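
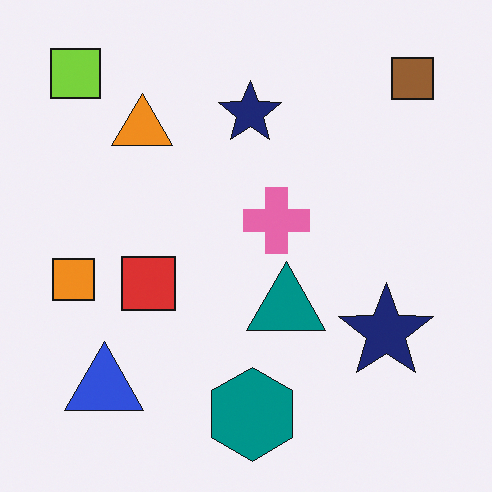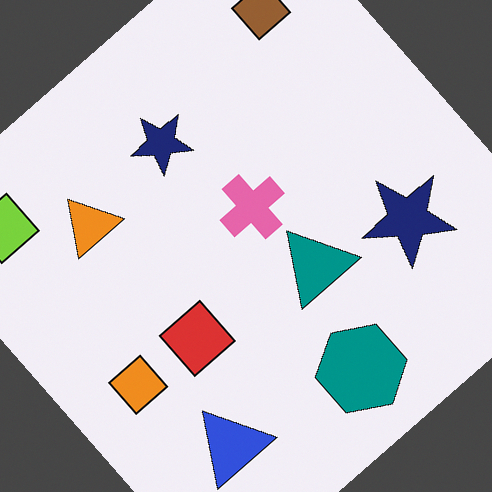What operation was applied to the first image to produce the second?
It was rotated counter-clockwise by a large amount — several tens of degrees.

Every shape is tilted by the same angle and the image corners show triangular fill wedges — a whole-image rotation by a non-right angle.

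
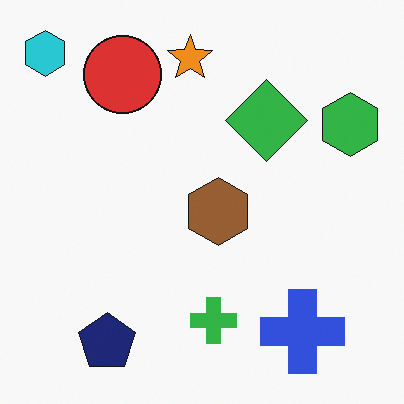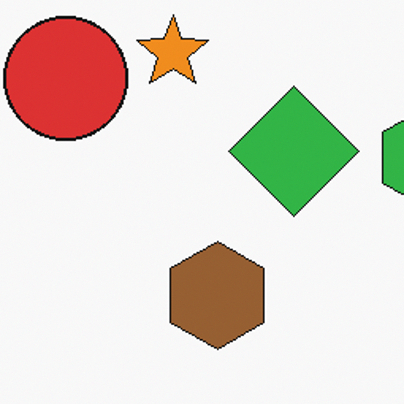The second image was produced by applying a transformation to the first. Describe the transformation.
The transformation is: cropped to a modestly smaller region and rescaled.

The visible shapes are larger and the field of view is narrower; shapes near the original edges may be partly or wholly outside the frame — a crop-and-rescale.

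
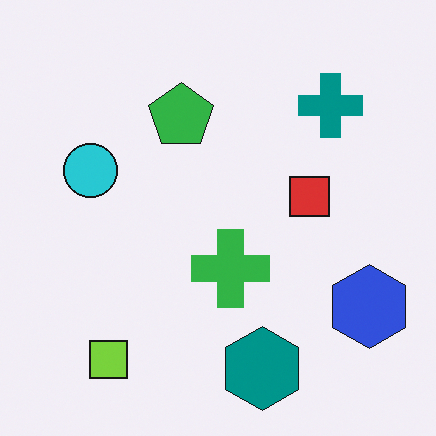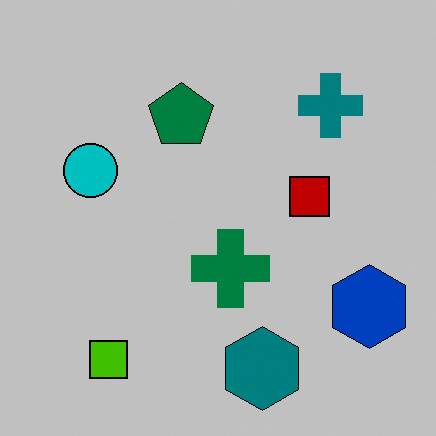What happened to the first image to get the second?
The image was heavily posterized to just a handful of flat colors.

Each flat color has snapped to a coarser quantized level — most visibly, the near-white background has dropped to a flat grey.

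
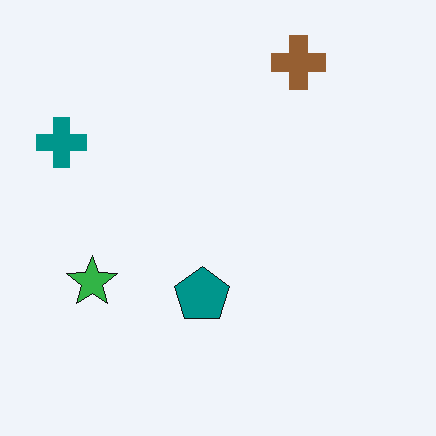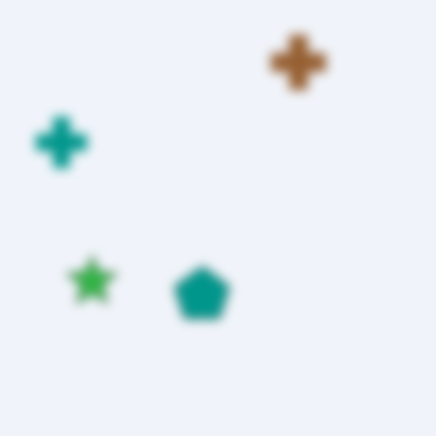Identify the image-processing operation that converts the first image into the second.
It was heavily blurred.

Shape edges and outlines are uniformly softened across the whole image.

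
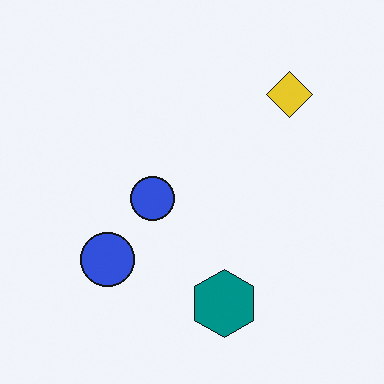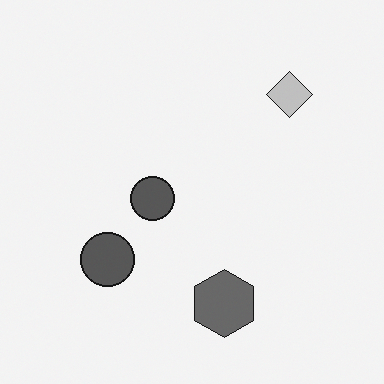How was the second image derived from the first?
This is the original image converted to grayscale.

All color is removed — every shape is now a shade of grey.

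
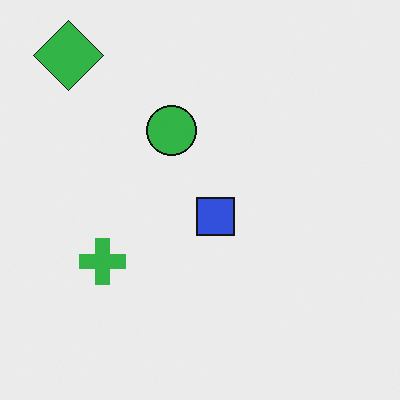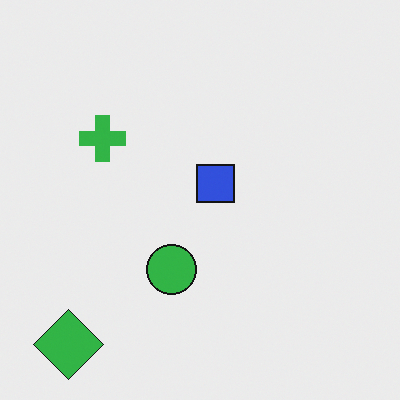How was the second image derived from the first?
This is the original image flipped vertically (top ↔ bottom).

The green diamond is in the top-left of the first image and the bottom-left of the second — shapes on opposite sides of the horizontal midline have swapped in a mirror flip.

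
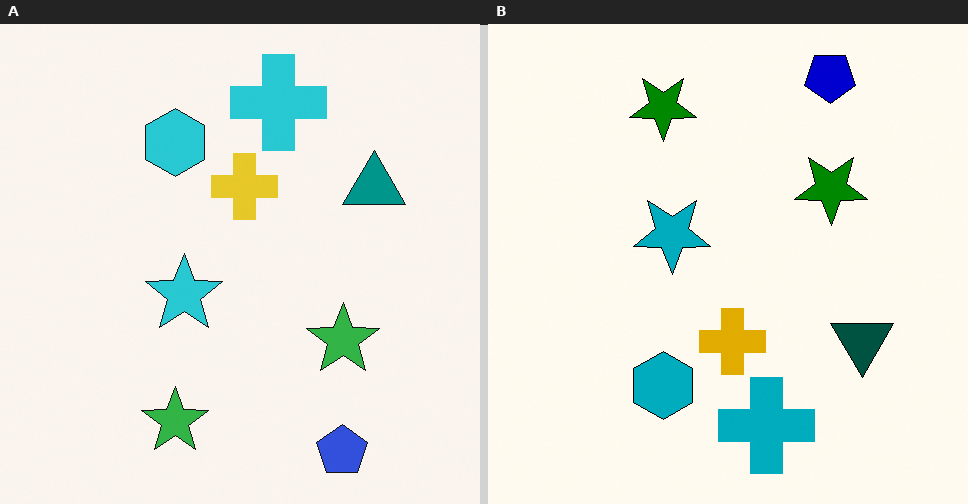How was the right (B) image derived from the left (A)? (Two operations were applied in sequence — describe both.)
The transformation is: flipped vertically (top ↔ bottom), then given much higher contrast.

The blue pentagon is in the bottom-right of the left (A) image and the top-right of the right (B) — shapes on opposite sides of the horizontal midline have swapped in a mirror flip. Tones are pushed away from mid-grey across the whole image — a global contrast change.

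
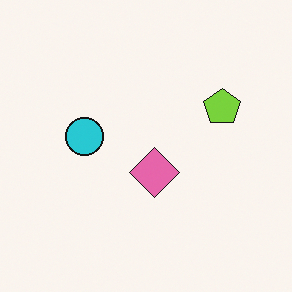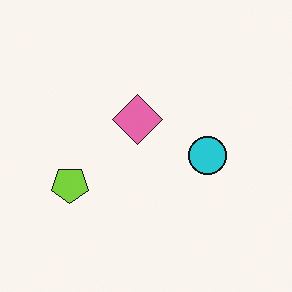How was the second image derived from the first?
The transformation is: rotated 180°.

The lime pentagon sits in the right of the first image and the left of the second — consistent with a whole-image 180° rotation.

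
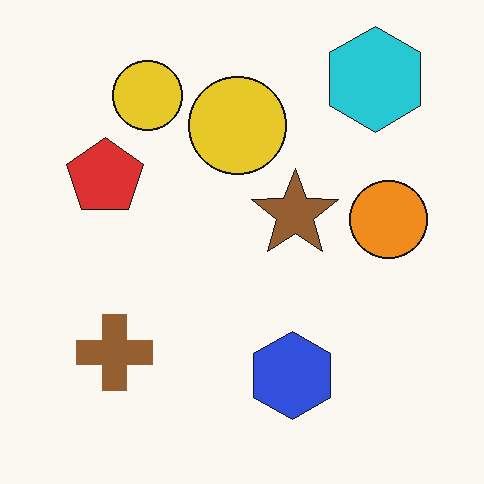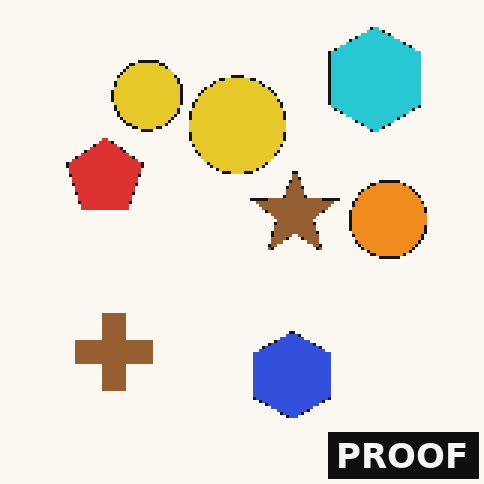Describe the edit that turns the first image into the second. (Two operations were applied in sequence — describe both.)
The transformation is: lightly pixelated (a mild mosaic effect), then watermarked with the text "PROOF" in the lower-right corner.

Shapes are reduced to large square blocks; fine edges and outlines are lost — a downscale-then-upscale (mosaic) effect. A dark label reading "PROOF" appears in the lower-right corner.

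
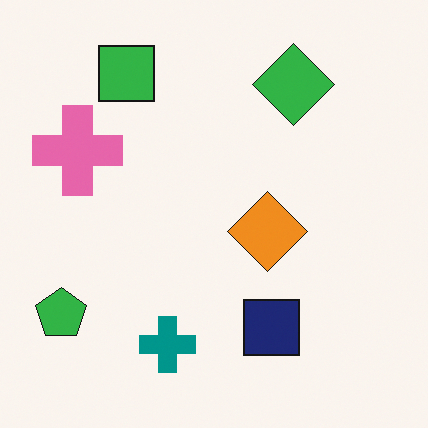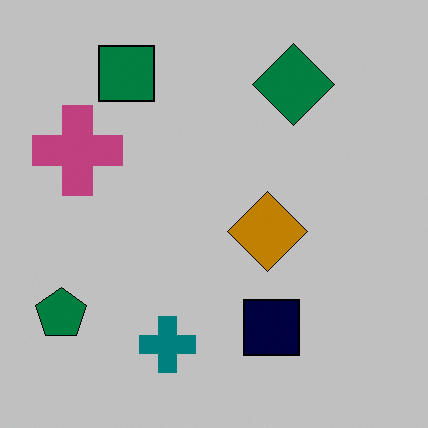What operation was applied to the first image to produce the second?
The transformation is: aggressively posterized.

Each flat color has snapped to a coarser quantized level — most visibly, the near-white background has dropped to a flat grey.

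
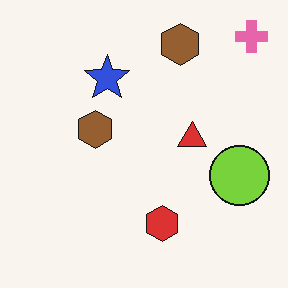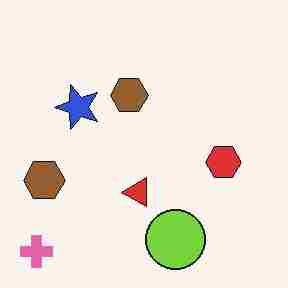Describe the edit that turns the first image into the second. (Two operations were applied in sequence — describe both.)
It was transposed (reflected across the top-left ↔ bottom-right diagonal), then heavily JPEG-compressed with obvious blocking artifacts.

Shapes have swapped their row and column positions — what was in the top-right is now in the bottom-left — a diagonal reflection. Blocky 8×8 compression artifacts appear around shape edges and the flat background shows ringing — characteristic JPEG degradation.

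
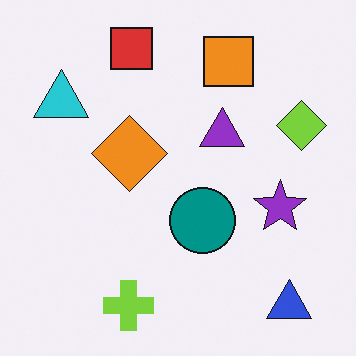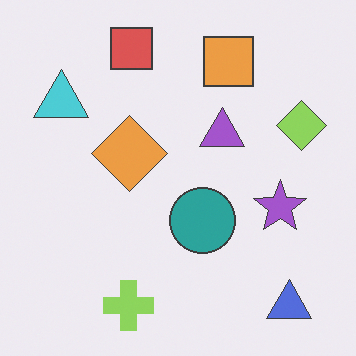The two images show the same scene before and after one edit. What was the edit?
It was given slightly reduced contrast.

Tones are pushed toward mid-grey across the whole image — a global contrast change.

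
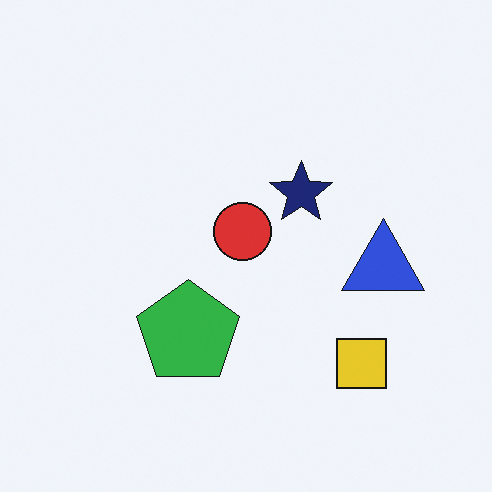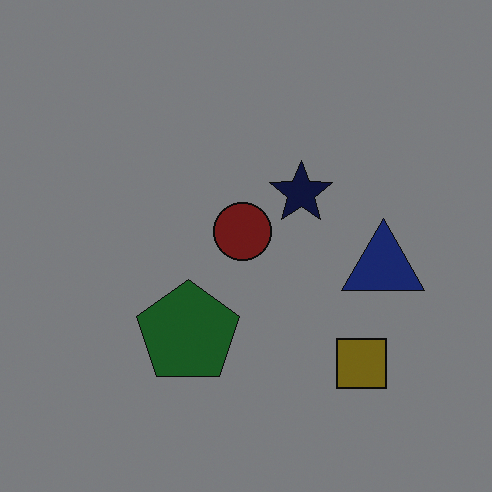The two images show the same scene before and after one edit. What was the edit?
The transformation is: darkened a lot.

Every pixel — background and shapes alike — is uniformly darkened.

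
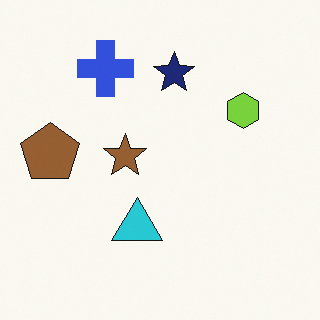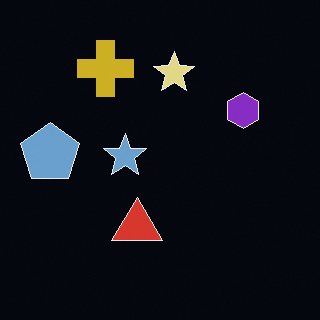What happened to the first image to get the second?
Color-inverted (negative).

The light background has become dark and every shape's color is its complement — a photographic negative.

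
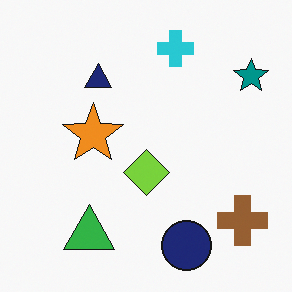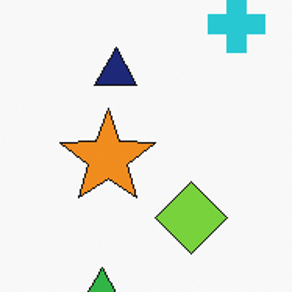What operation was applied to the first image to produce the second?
Cropped slightly and scaled back up.

The visible shapes are larger and the field of view is narrower; shapes near the original edges may be partly or wholly outside the frame — a crop-and-rescale.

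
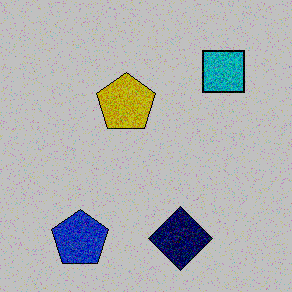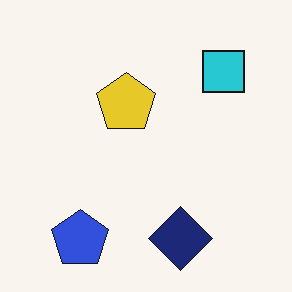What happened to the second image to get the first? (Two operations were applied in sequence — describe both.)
Degraded with visible gaussian noise, then aggressively posterized.

Random speckle covers the whole image, including the flat background. Each flat color has snapped to a coarser quantized level — most visibly, the near-white background has dropped to a flat grey.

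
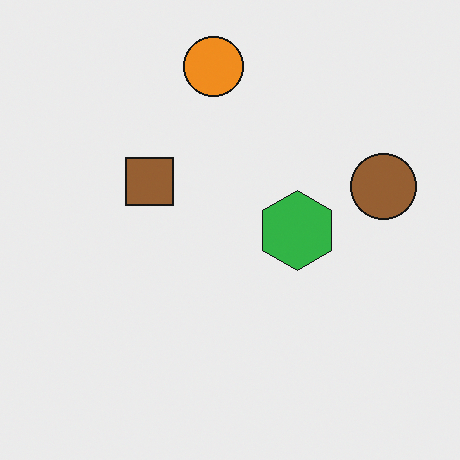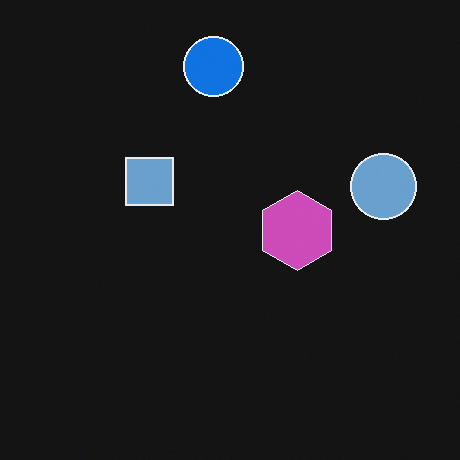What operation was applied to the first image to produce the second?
It was color-inverted (negative).

The light background has become dark and every shape's color is its complement — a photographic negative.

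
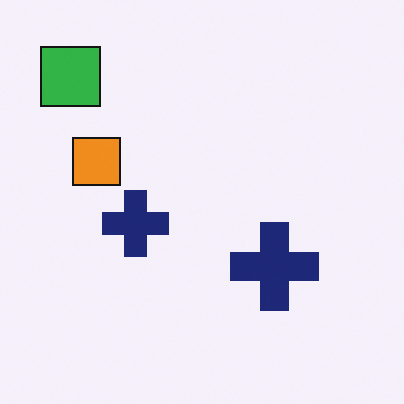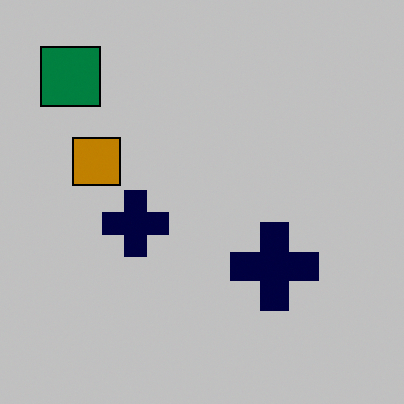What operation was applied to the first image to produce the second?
This is the original image aggressively posterized.

Each flat color has snapped to a coarser quantized level — most visibly, the near-white background has dropped to a flat grey.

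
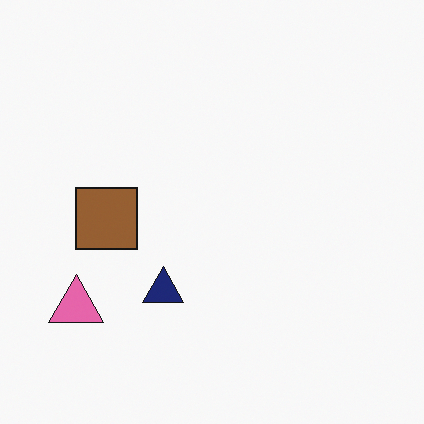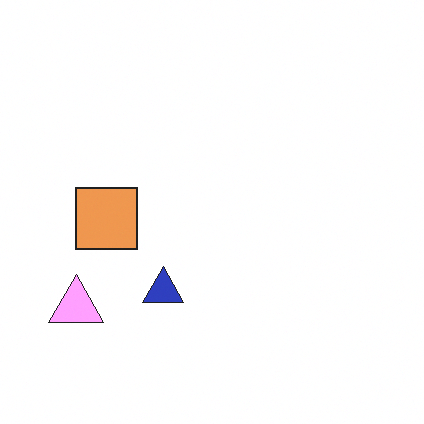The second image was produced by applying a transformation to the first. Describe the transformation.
The transformation is: brightened a lot.

Every pixel — background and shapes alike — is uniformly brightened.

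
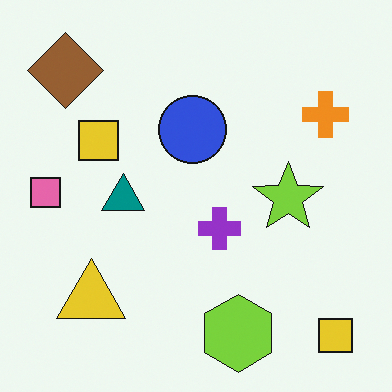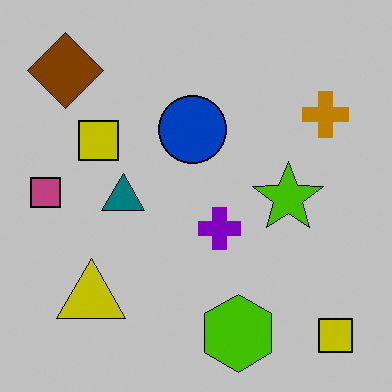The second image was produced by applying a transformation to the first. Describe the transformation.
The image was aggressively posterized.

Each flat color has snapped to a coarser quantized level — most visibly, the near-white background has dropped to a flat grey.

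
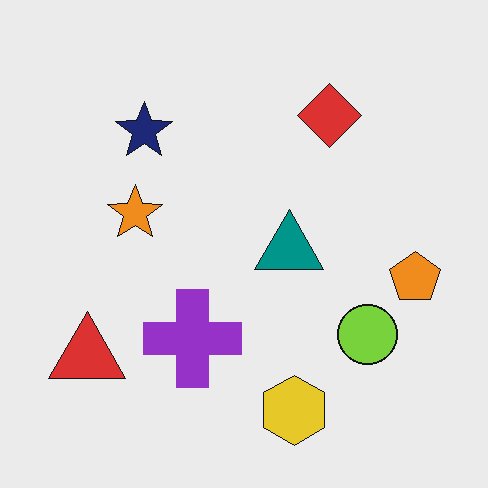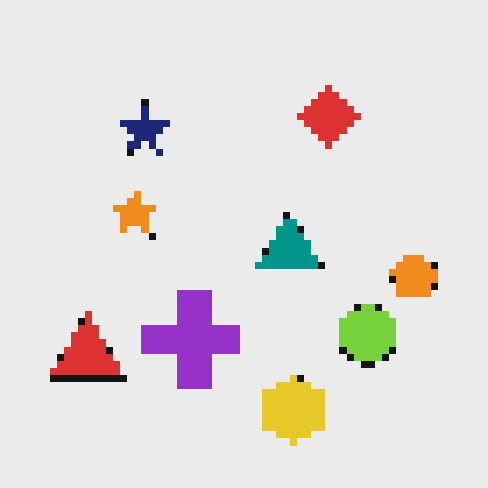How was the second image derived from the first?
Pixelated into visible square blocks.

Shapes are reduced to large square blocks; fine edges and outlines are lost — a downscale-then-upscale (mosaic) effect.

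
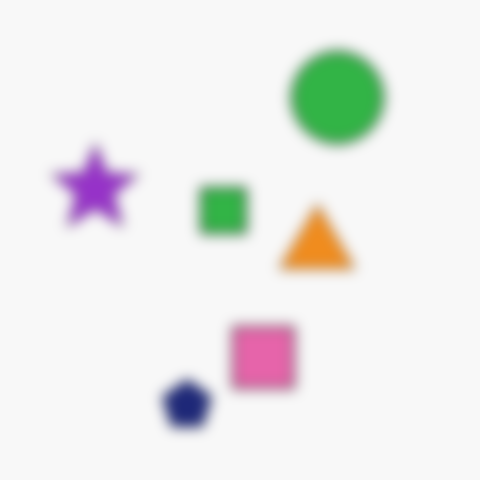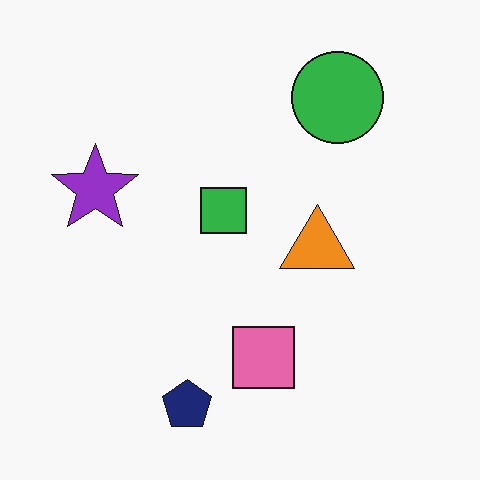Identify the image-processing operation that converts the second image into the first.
The transformation is: heavily blurred.

Shape edges and outlines are uniformly softened across the whole image.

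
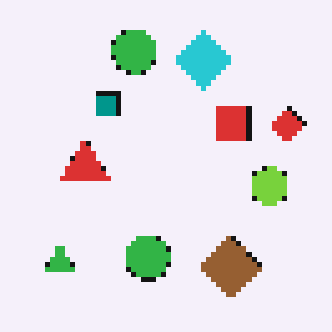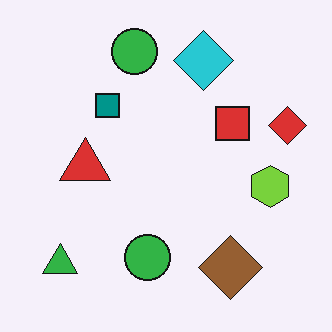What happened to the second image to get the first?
It was mildly pixelated.

Shapes are reduced to large square blocks; fine edges and outlines are lost — a downscale-then-upscale (mosaic) effect.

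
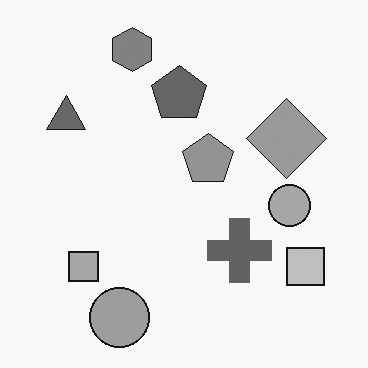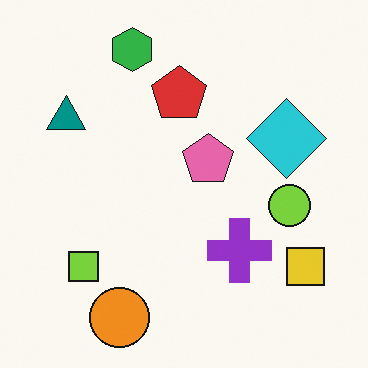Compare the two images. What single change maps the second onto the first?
The first image is the second converted to grayscale.

All color is removed — every shape is now a shade of grey.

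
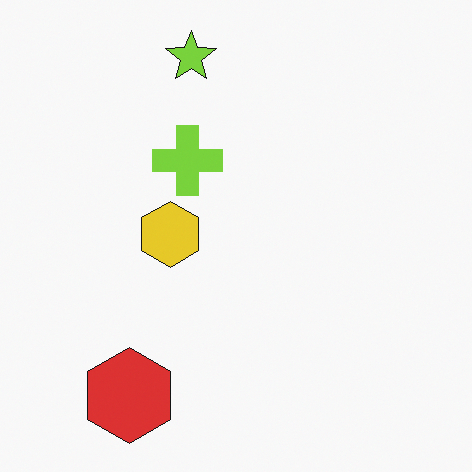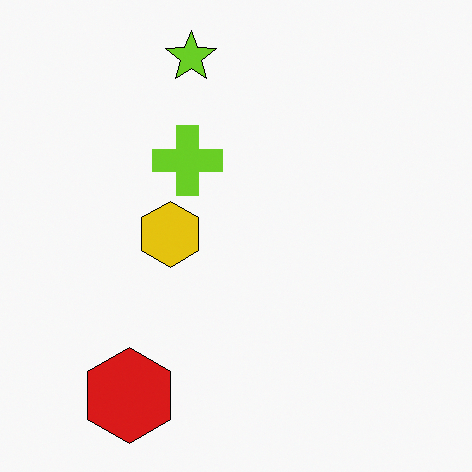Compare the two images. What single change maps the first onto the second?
The second image is the first given slightly increased contrast.

Tones are pushed away from mid-grey across the whole image — a global contrast change.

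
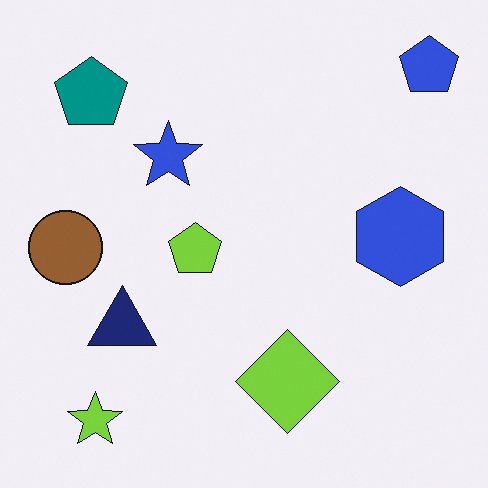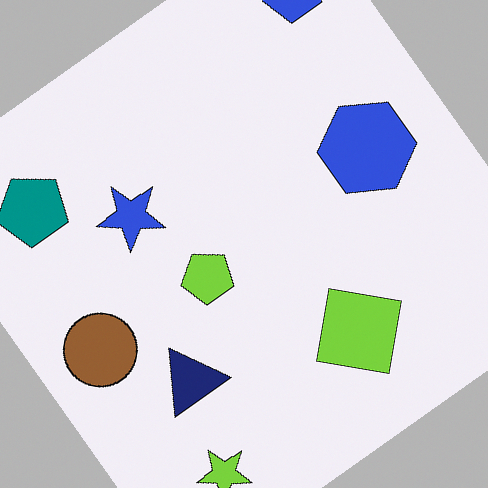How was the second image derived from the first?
The second image is the first rotated counter-clockwise by a large amount — several tens of degrees.

Every shape is tilted by the same angle and the image corners show triangular fill wedges — a whole-image rotation by a non-right angle.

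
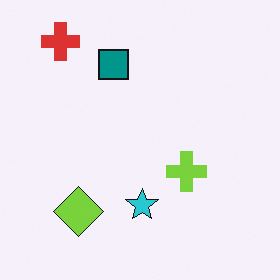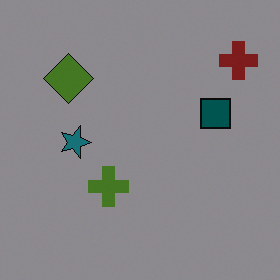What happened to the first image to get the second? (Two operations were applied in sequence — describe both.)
The second image is the first rotated 90° clockwise, then darkened a lot.

The red cross sits in the top-left of the first image and the top-right of the second — consistent with a whole-image 90° clockwise rotation. Every pixel — background and shapes alike — is uniformly darkened.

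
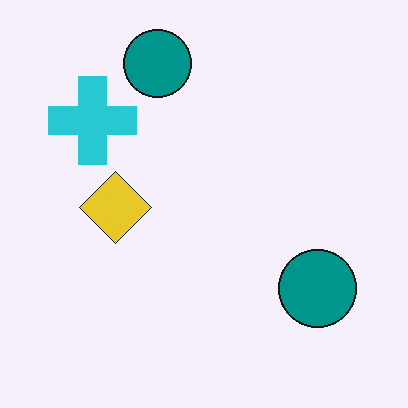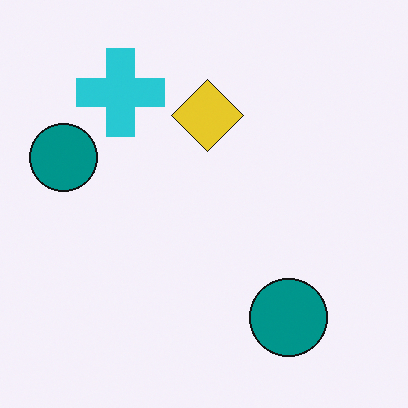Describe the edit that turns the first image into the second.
It was transposed (reflected across the top-left ↔ bottom-right diagonal).

Shapes have swapped their row and column positions — what was in the top-right is now in the bottom-left — a diagonal reflection.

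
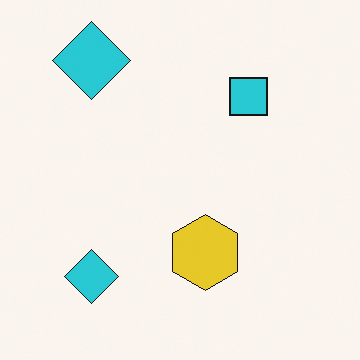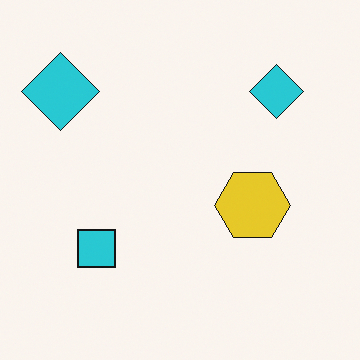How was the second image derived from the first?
It was transposed (reflected across the top-left ↔ bottom-right diagonal).

Shapes have swapped their row and column positions — what was in the top-right is now in the bottom-left — a diagonal reflection.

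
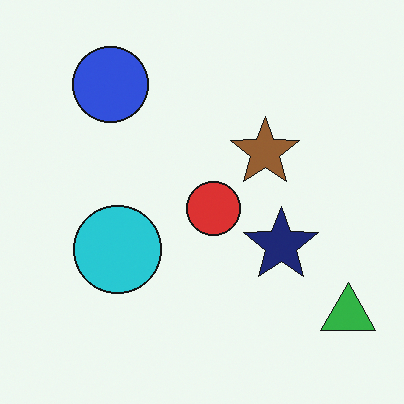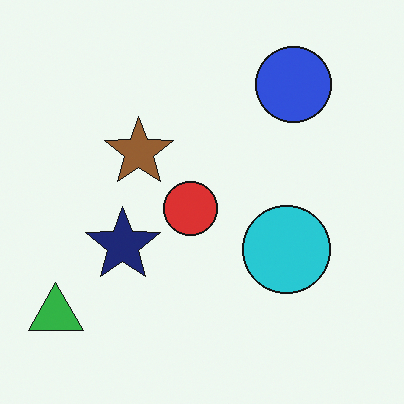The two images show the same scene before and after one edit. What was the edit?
The second image is the first flipped horizontally (left ↔ right).

The green triangle is in the bottom-right of the first image and the bottom-left of the second — shapes on opposite sides of the vertical midline have swapped in a mirror flip.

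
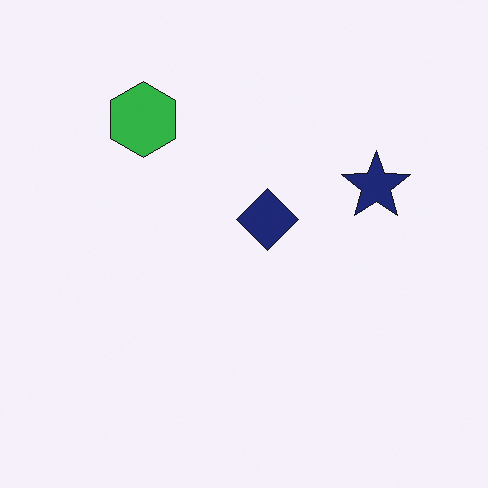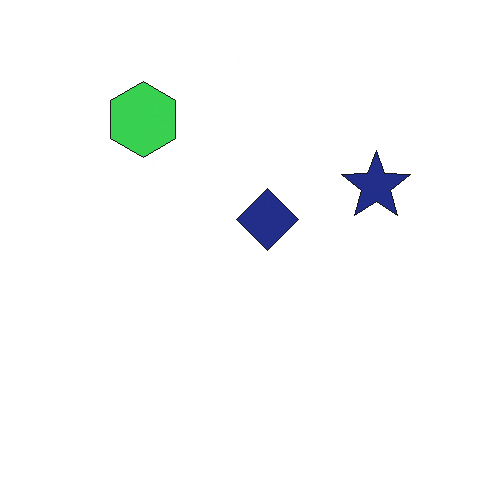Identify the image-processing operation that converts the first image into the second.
The transformation is: brightened a little.

Every pixel — background and shapes alike — is uniformly brightened.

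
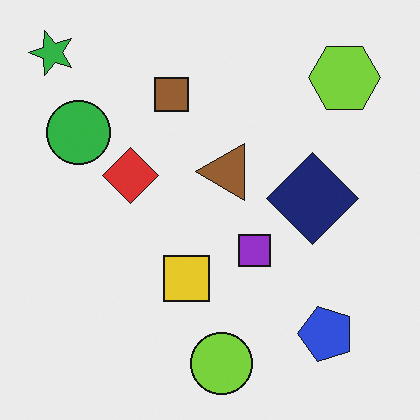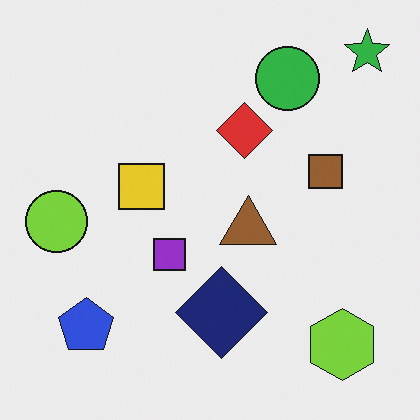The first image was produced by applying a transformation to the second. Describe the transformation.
The transformation is: rotated 90° counter-clockwise.

The green star sits in the top-right of the second image and the top-left of the first — consistent with a whole-image 90° counter-clockwise rotation.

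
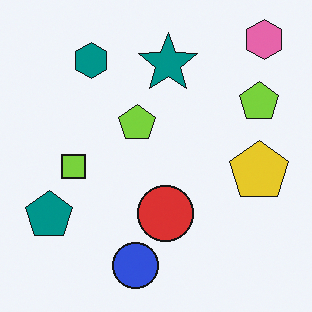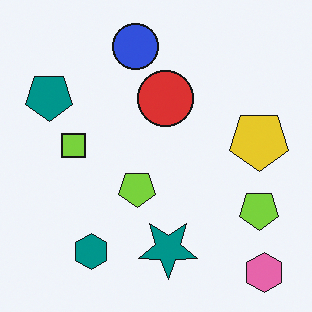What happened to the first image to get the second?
The second image is the first flipped vertically (top ↔ bottom).

The pink hexagon is in the top-right of the first image and the bottom-right of the second — shapes on opposite sides of the horizontal midline have swapped in a mirror flip.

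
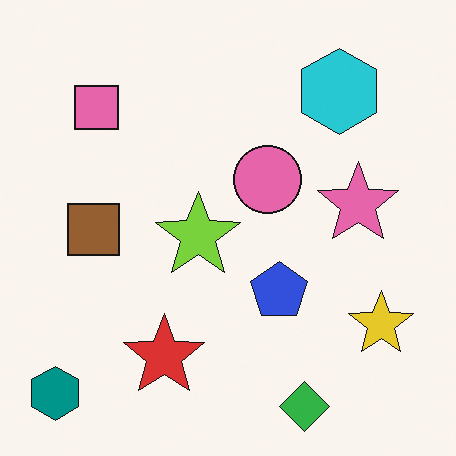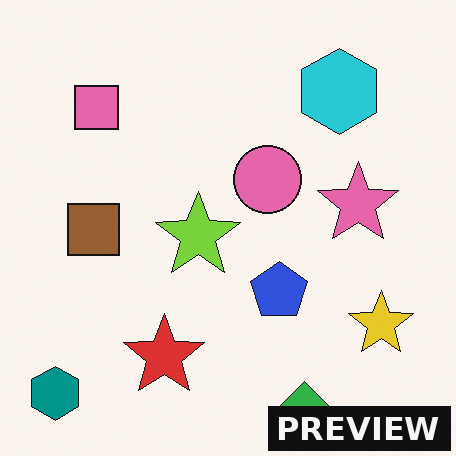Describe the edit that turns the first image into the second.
The second image is the first watermarked with the text "PREVIEW" in the lower-right corner.

A dark label reading "PREVIEW" appears in the lower-right corner.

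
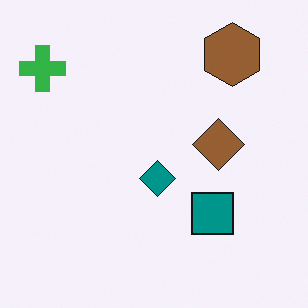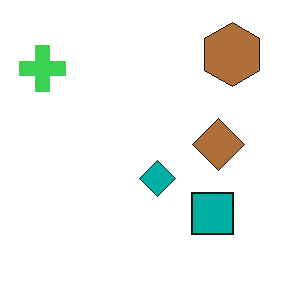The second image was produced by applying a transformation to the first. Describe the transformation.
The transformation is: brightened a little.

Every pixel — background and shapes alike — is uniformly brightened.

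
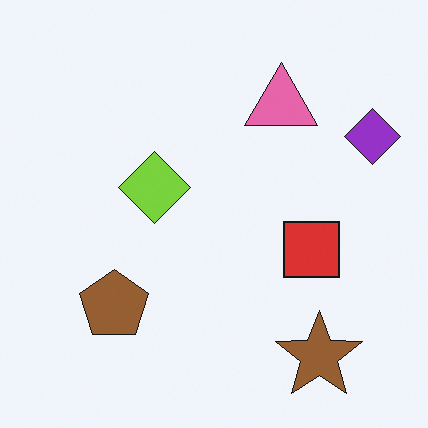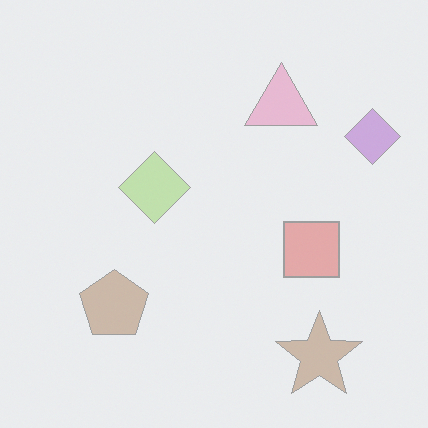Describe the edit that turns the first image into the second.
The transformation is: washed out (contrast reduced).

Tones are pushed toward mid-grey across the whole image — a global contrast change.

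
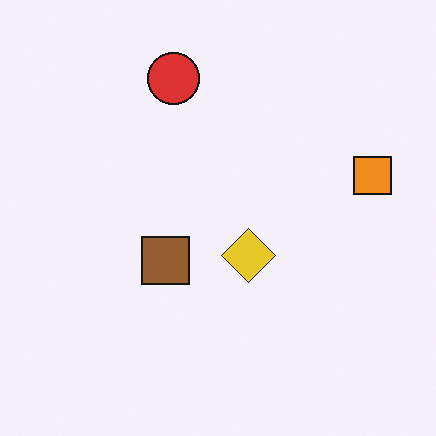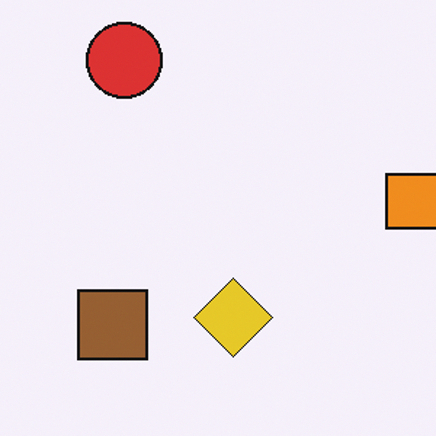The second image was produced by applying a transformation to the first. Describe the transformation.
Cropped to a modestly smaller region and rescaled.

The visible shapes are larger and the field of view is narrower; shapes near the original edges may be partly or wholly outside the frame — a crop-and-rescale.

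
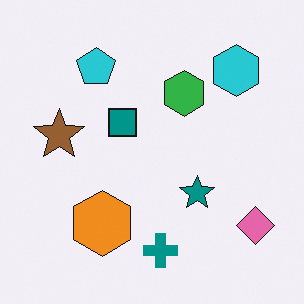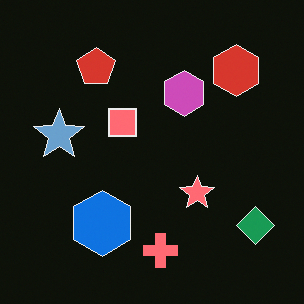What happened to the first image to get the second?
This is the original image color-inverted (negative).

The light background has become dark and every shape's color is its complement — a photographic negative.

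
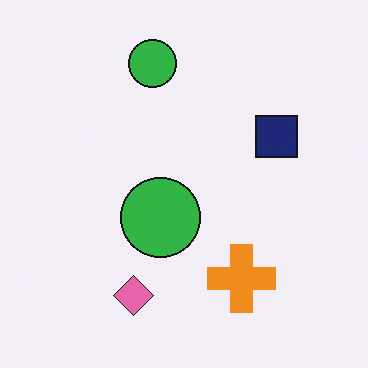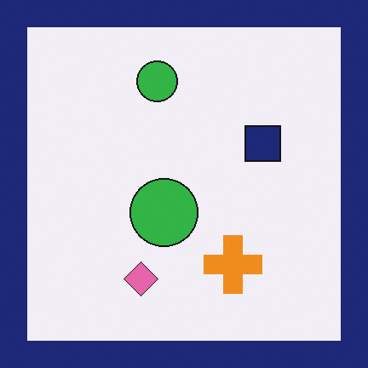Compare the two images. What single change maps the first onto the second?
This is the original image framed with a navy border.

A solid navy frame runs around the edge of the second image, with the content slightly shrunk inside it.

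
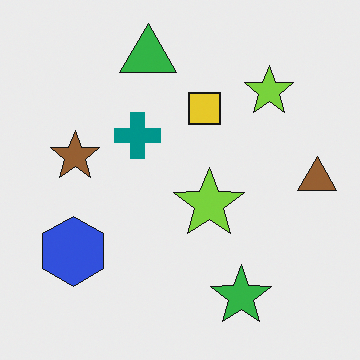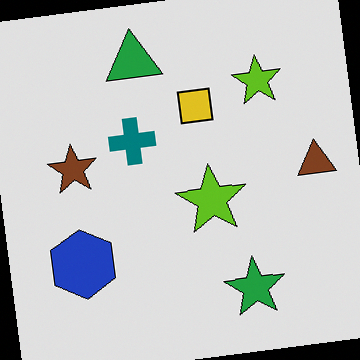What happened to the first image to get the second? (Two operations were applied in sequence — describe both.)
It was moderately posterized, then rotated counter-clockwise by a few degrees.

Each flat color has snapped to a coarser quantized level — most visibly, the near-white background has dropped to a flat grey. Every shape is tilted by the same angle and the image corners show triangular fill wedges — a whole-image rotation by a non-right angle.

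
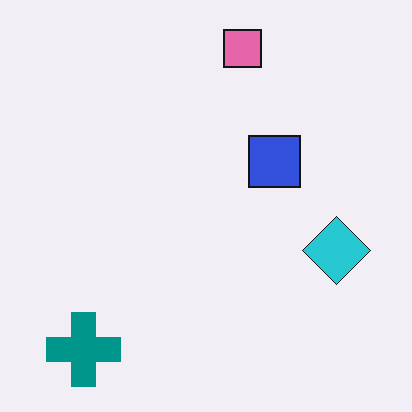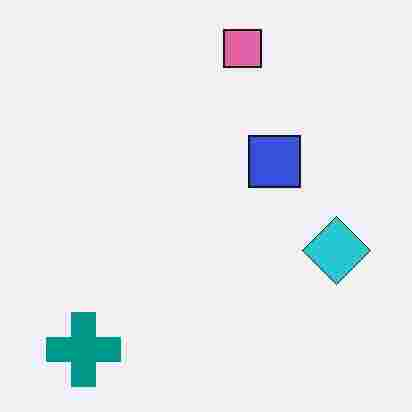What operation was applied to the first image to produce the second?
Degraded with heavy JPEG compression.

Blocky 8×8 compression artifacts appear around shape edges and the flat background shows ringing — characteristic JPEG degradation.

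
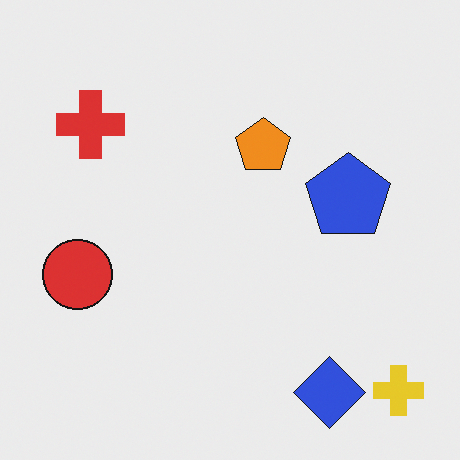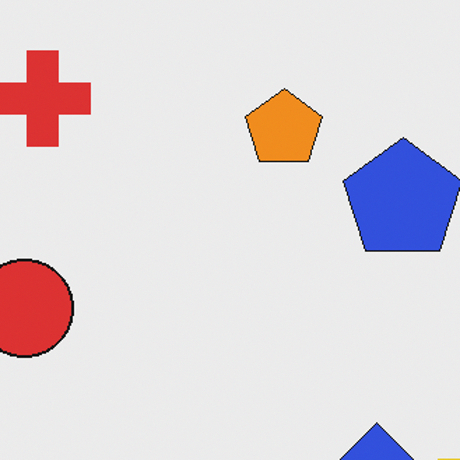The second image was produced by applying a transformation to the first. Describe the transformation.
The image was cropped slightly and scaled back up.

The visible shapes are larger and the field of view is narrower; shapes near the original edges may be partly or wholly outside the frame — a crop-and-rescale.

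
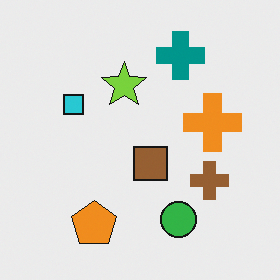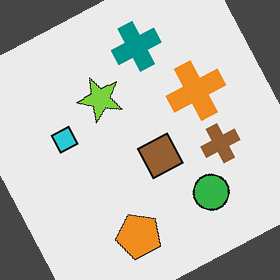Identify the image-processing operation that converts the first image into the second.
Rotated counter-clockwise by a clearly visible amount.

Every shape is tilted by the same angle and the image corners show triangular fill wedges — a whole-image rotation by a non-right angle.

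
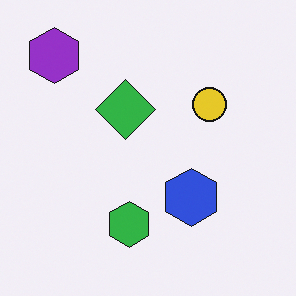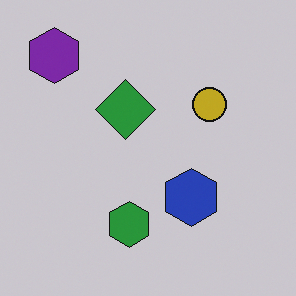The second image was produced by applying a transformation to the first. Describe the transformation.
Darkened a little.

Every pixel — background and shapes alike — is uniformly darkened.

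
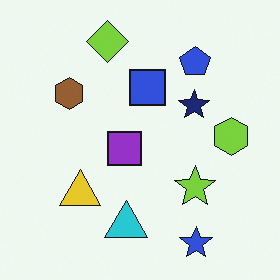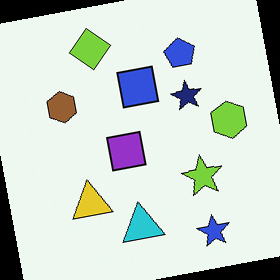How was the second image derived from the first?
It was rotated counter-clockwise by a few degrees.

Every shape is tilted by the same angle and the image corners show triangular fill wedges — a whole-image rotation by a non-right angle.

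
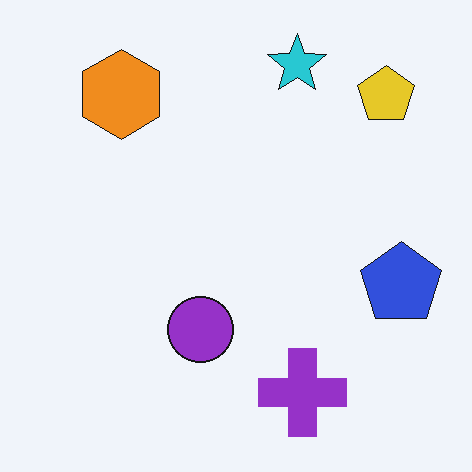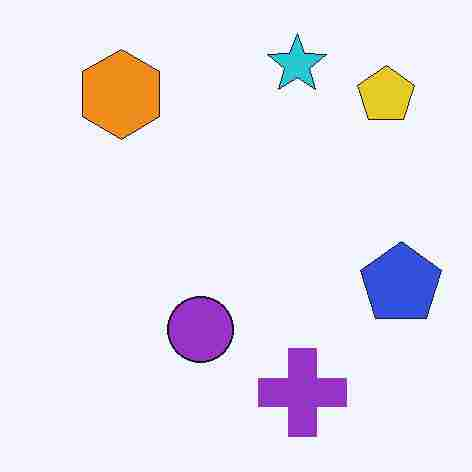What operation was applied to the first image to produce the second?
Heavily JPEG-compressed with obvious blocking artifacts.

Blocky 8×8 compression artifacts appear around shape edges and the flat background shows ringing — characteristic JPEG degradation.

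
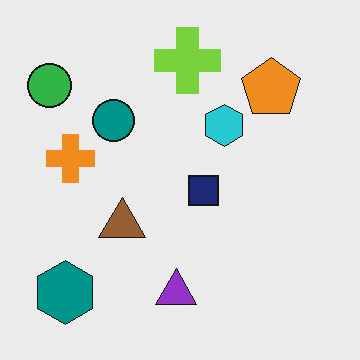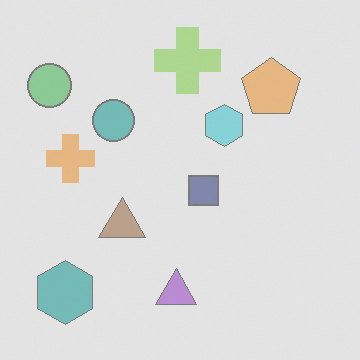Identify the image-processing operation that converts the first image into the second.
The second image is the first given much lower contrast.

Tones are pushed toward mid-grey across the whole image — a global contrast change.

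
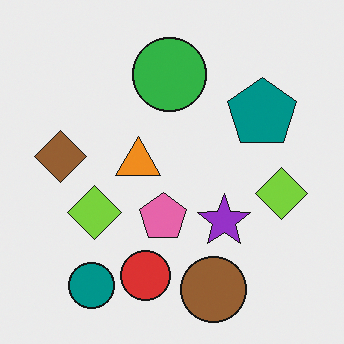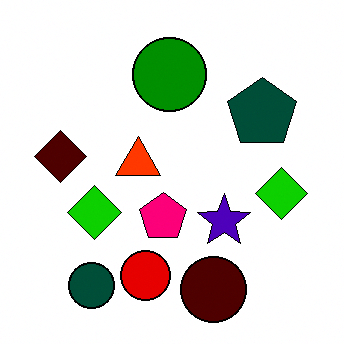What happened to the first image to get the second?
This is the original image given much higher contrast.

Tones are pushed away from mid-grey across the whole image — a global contrast change.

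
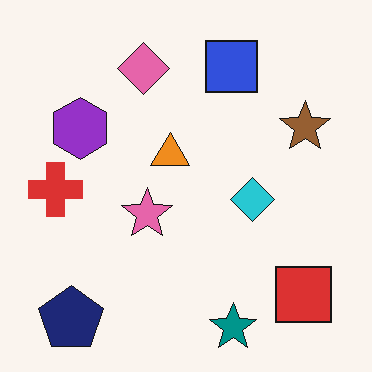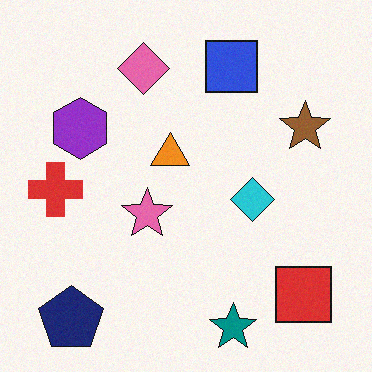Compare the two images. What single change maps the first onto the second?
The image was degraded with subtle gaussian noise.

Random speckle covers the whole image, including the flat background.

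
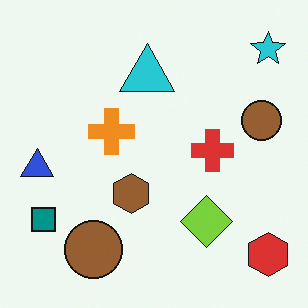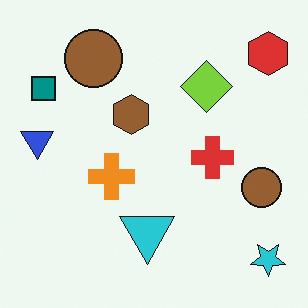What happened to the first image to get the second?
It was flipped vertically (top ↔ bottom).

The cyan star is in the top-right of the first image and the bottom-right of the second — shapes on opposite sides of the horizontal midline have swapped in a mirror flip.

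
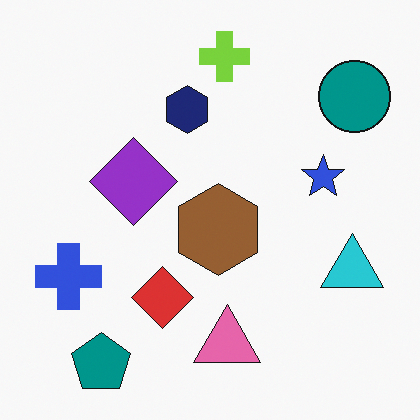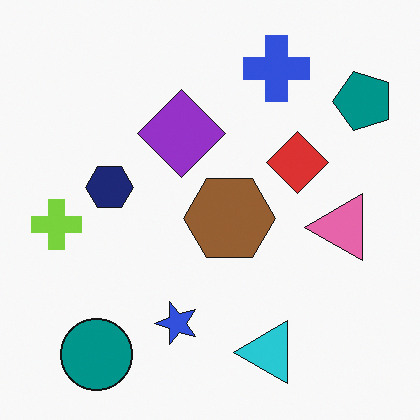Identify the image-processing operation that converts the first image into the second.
It was transposed (reflected across the top-left ↔ bottom-right diagonal).

Shapes have swapped their row and column positions — what was in the top-right is now in the bottom-left — a diagonal reflection.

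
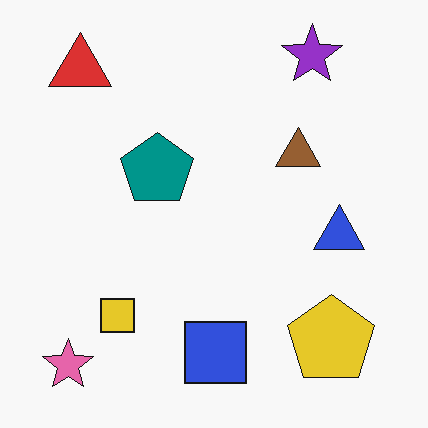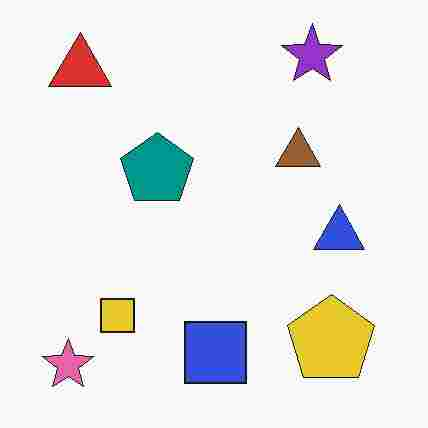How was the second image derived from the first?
Heavily JPEG-compressed with obvious blocking artifacts.

Blocky 8×8 compression artifacts appear around shape edges and the flat background shows ringing — characteristic JPEG degradation.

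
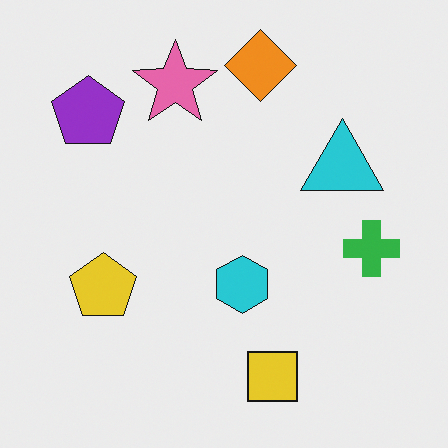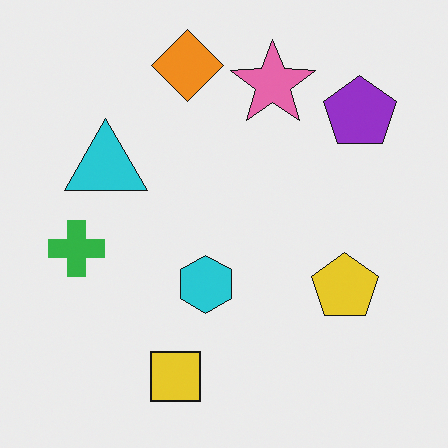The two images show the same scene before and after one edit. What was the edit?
The second image is the first flipped horizontally (left ↔ right).

The green cross is in the right of the first image and the left of the second — shapes on opposite sides of the vertical midline have swapped in a mirror flip.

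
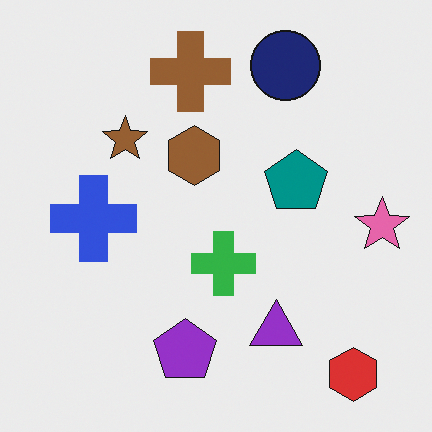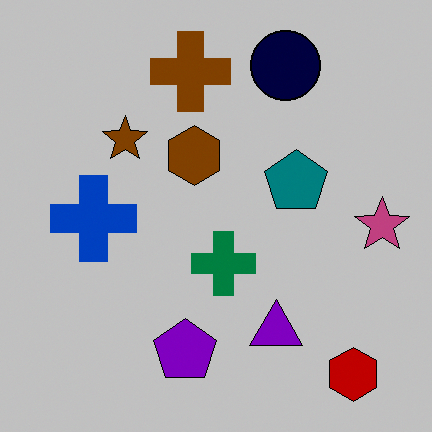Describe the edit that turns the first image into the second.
It was aggressively posterized.

Each flat color has snapped to a coarser quantized level — most visibly, the near-white background has dropped to a flat grey.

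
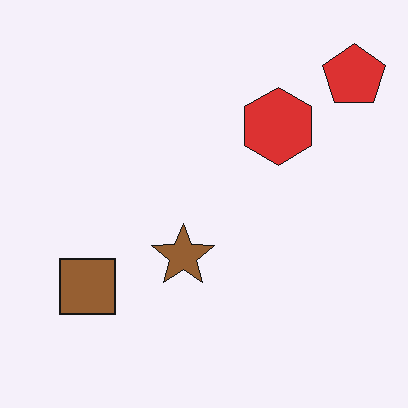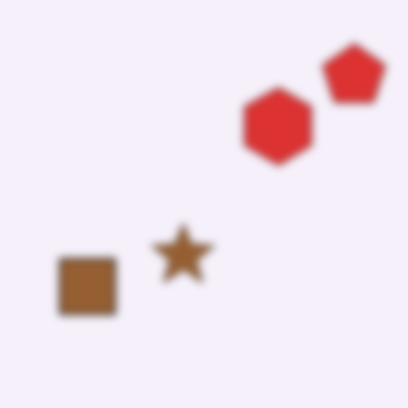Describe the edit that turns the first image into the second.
The second image is the first noticeably gaussian-blurred.

Shape edges and outlines are uniformly softened across the whole image.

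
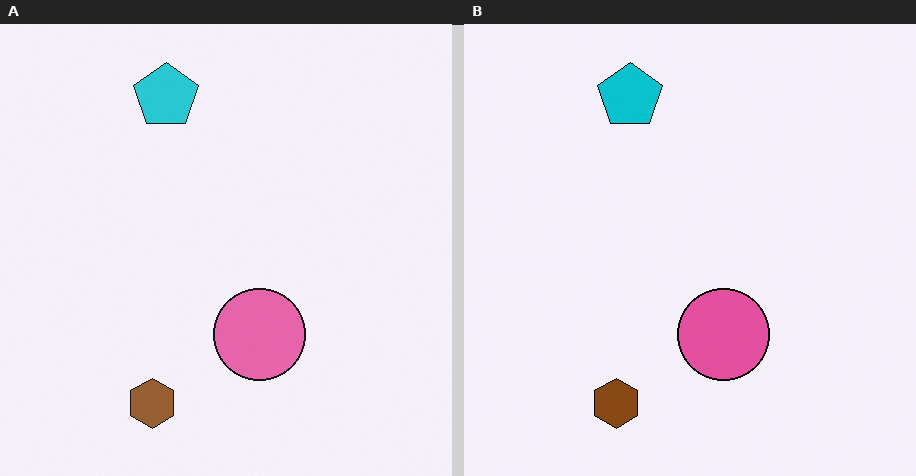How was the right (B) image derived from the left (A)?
This is the original image given slightly increased contrast.

Tones are pushed away from mid-grey across the whole image — a global contrast change.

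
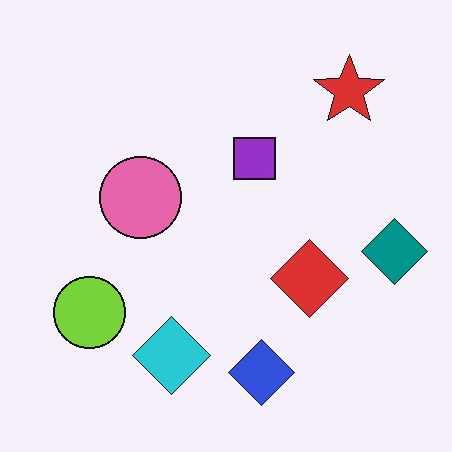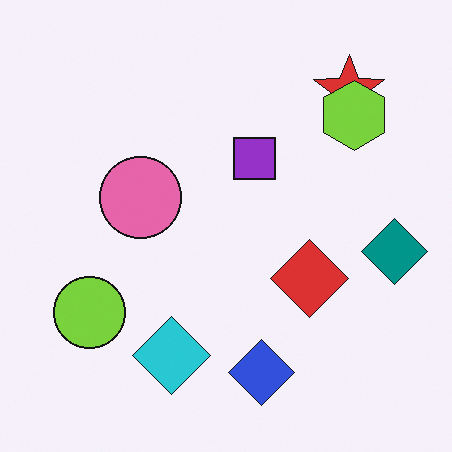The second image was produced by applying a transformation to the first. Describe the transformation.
The second image is the first overlaid with an additional lime hexagon.

A lime hexagon appears in the second image that is absent from the first.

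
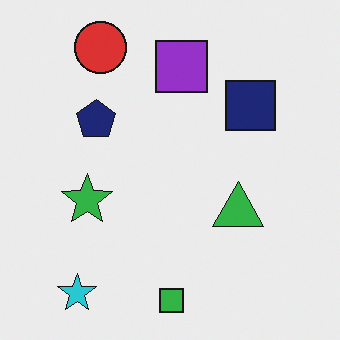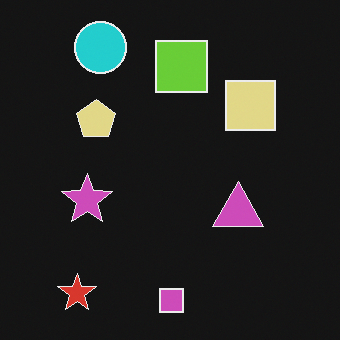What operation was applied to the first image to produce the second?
The second image is the first color-inverted (negative).

The light background has become dark and every shape's color is its complement — a photographic negative.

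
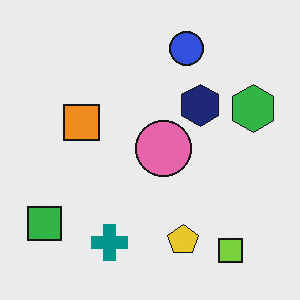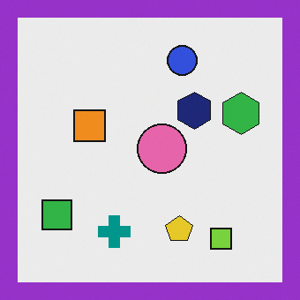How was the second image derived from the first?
It was framed with a purple border.

A solid purple frame runs around the edge of the second image, with the content slightly shrunk inside it.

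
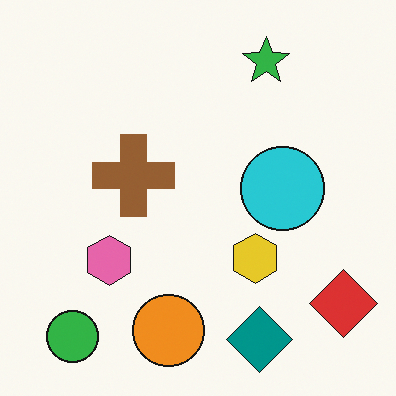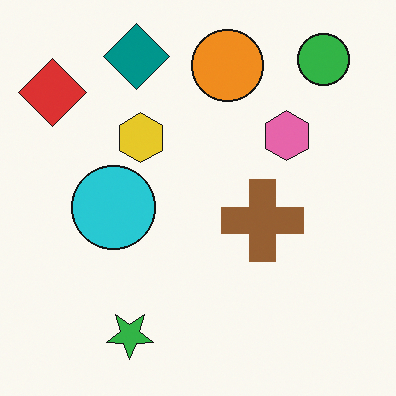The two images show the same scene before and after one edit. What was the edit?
This is the original image rotated 180°.

The green circle sits in the bottom-left of the first image and the top-right of the second — consistent with a whole-image 180° rotation.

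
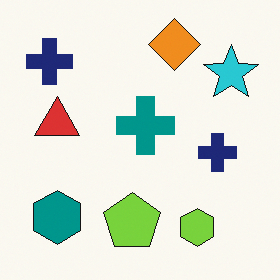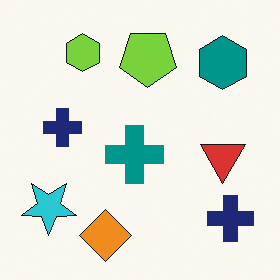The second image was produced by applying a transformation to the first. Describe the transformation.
This is the original image rotated 180°.

The teal hexagon sits in the bottom-left of the first image and the top-right of the second — consistent with a whole-image 180° rotation.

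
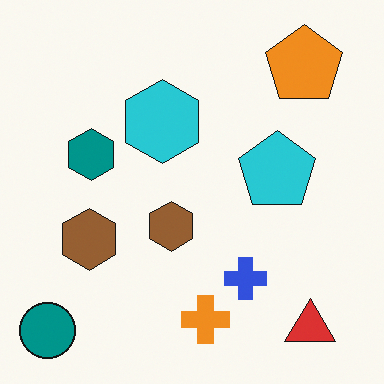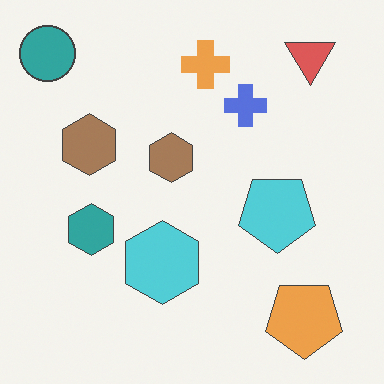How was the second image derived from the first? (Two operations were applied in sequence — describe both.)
This is the original image given slightly reduced contrast, then flipped vertically (top ↔ bottom).

Tones are pushed toward mid-grey across the whole image — a global contrast change. The teal circle is in the bottom-left of the first image and the top-left of the second — shapes on opposite sides of the horizontal midline have swapped in a mirror flip.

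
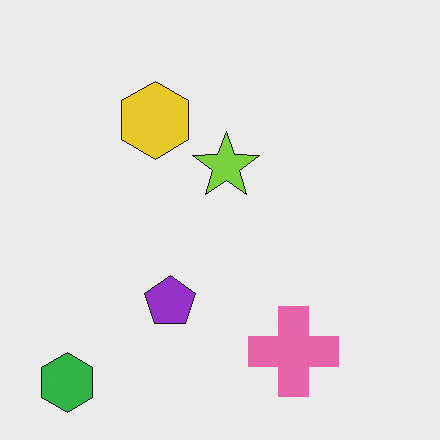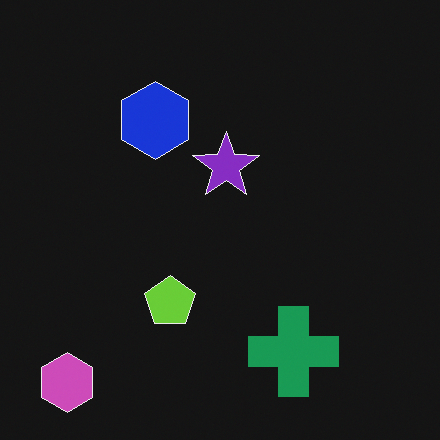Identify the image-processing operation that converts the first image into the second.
It was color-inverted (negative).

The light background has become dark and every shape's color is its complement — a photographic negative.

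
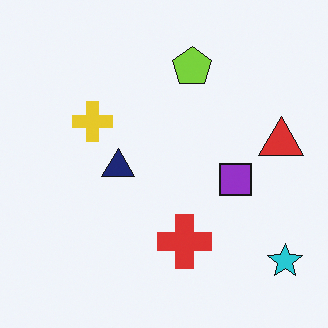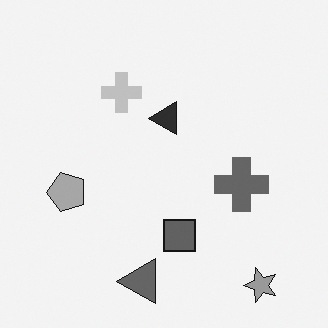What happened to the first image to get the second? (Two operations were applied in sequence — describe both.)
The second image is the first converted to grayscale, then transposed (reflected across the top-left ↔ bottom-right diagonal).

All color is removed — every shape is now a shade of grey. Shapes have swapped their row and column positions — what was in the top-right is now in the bottom-left — a diagonal reflection.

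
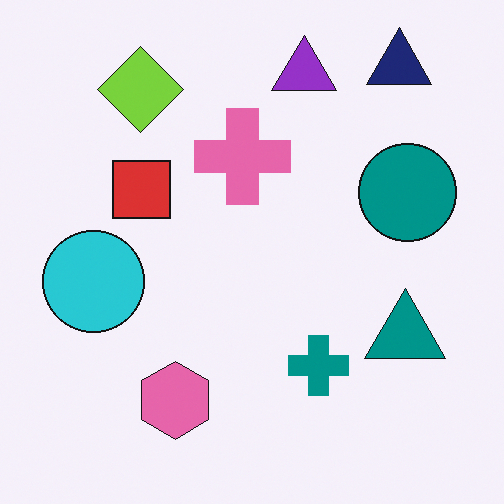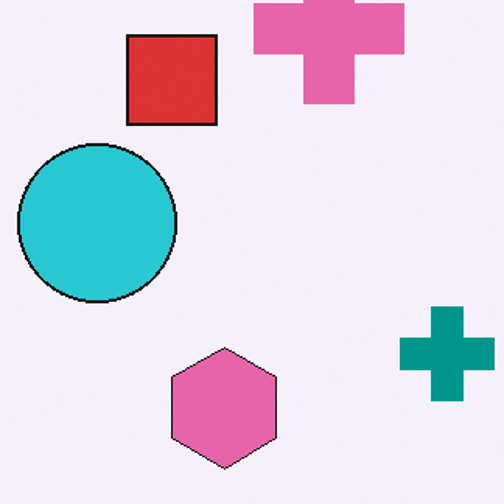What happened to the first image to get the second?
This is the original image cropped to a modestly smaller region and rescaled.

The visible shapes are larger and the field of view is narrower; shapes near the original edges may be partly or wholly outside the frame — a crop-and-rescale.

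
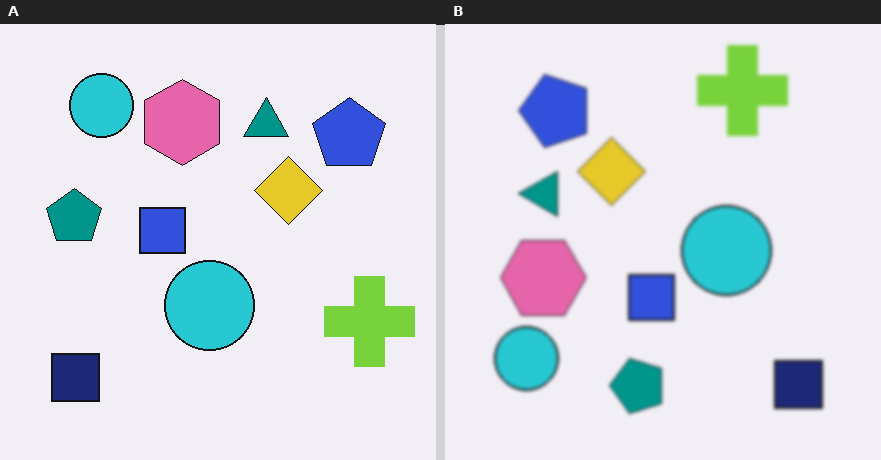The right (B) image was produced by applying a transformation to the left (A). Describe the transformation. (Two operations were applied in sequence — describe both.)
The image was rotated 90° counter-clockwise, then slightly softened.

The navy square sits in the bottom-left of the left (A) image and the bottom-right of the right (B) — consistent with a whole-image 90° counter-clockwise rotation. Shape edges and outlines are uniformly softened across the whole image.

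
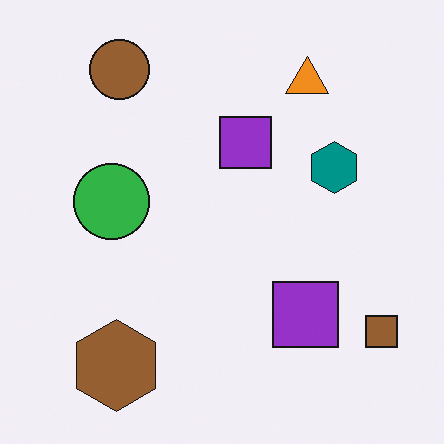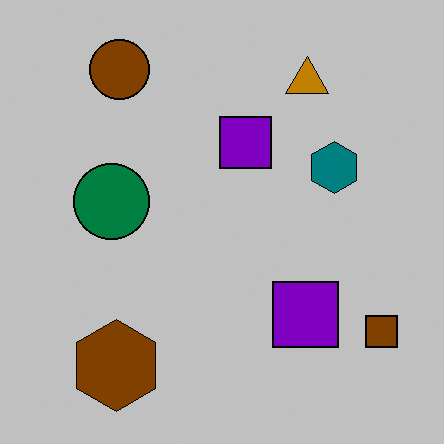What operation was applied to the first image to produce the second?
This is the original image heavily posterized to just a handful of flat colors.

Each flat color has snapped to a coarser quantized level — most visibly, the near-white background has dropped to a flat grey.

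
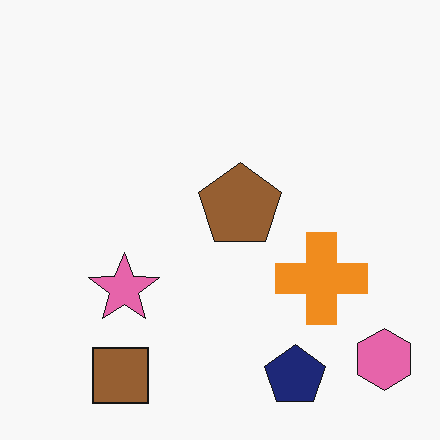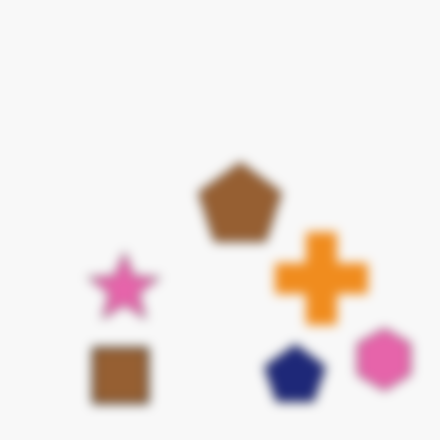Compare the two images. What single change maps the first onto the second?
This is the original image strongly gaussian-blurred.

Shape edges and outlines are uniformly softened across the whole image.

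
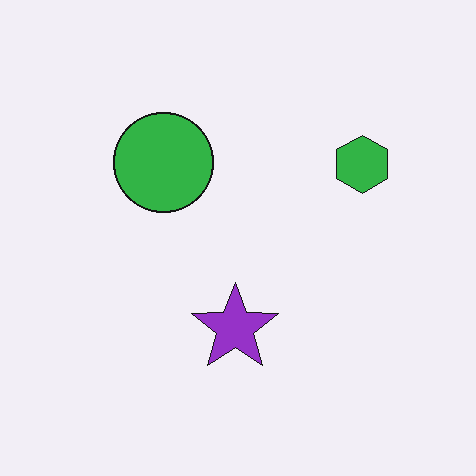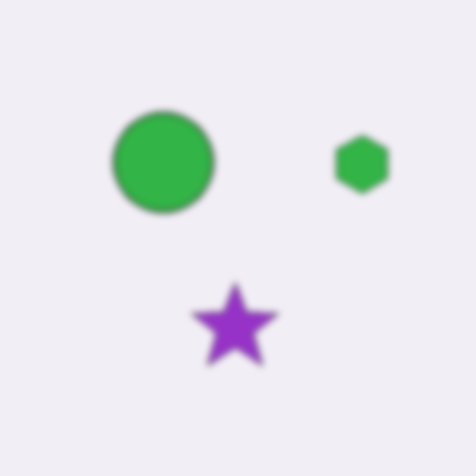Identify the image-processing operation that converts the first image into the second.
The second image is the first moderately blurred.

Shape edges and outlines are uniformly softened across the whole image.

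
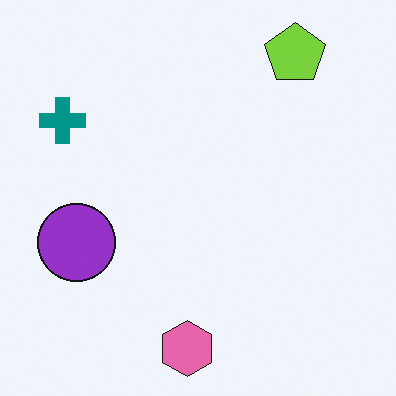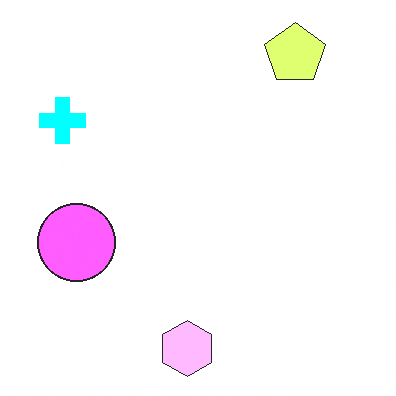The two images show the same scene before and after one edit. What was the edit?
The image was noticeably brightened.

Every pixel — background and shapes alike — is uniformly brightened.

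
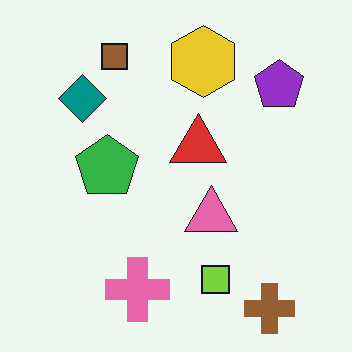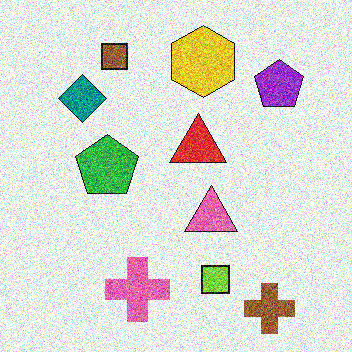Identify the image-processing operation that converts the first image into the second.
The image was degraded with strong gaussian noise.

Random speckle covers the whole image, including the flat background.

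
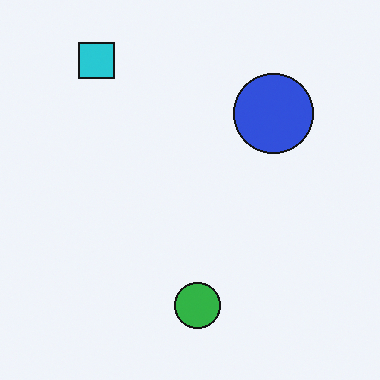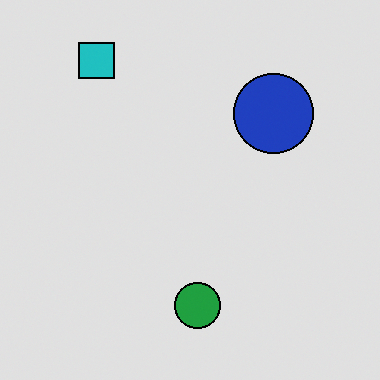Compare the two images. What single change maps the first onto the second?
It was moderately posterized.

Each flat color has snapped to a coarser quantized level — most visibly, the near-white background has dropped to a flat grey.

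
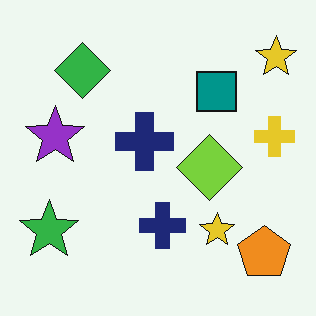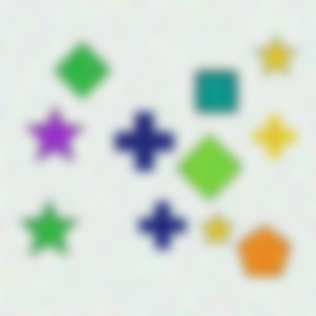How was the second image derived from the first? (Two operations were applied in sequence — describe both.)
The transformation is: degraded with strong gaussian noise, then heavily blurred.

Random speckle covers the whole image, including the flat background. Shape edges and outlines are uniformly softened across the whole image.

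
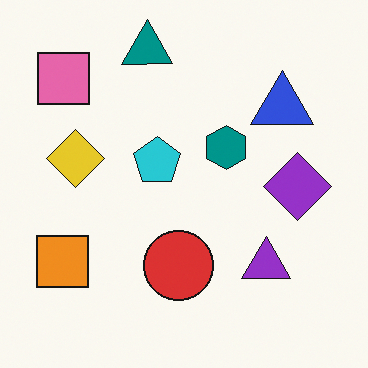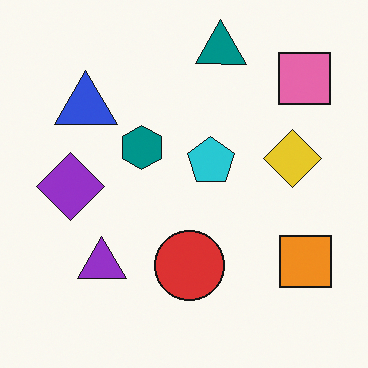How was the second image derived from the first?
The second image is the first flipped horizontally (left ↔ right).

The orange square is in the bottom-left of the first image and the bottom-right of the second — shapes on opposite sides of the vertical midline have swapped in a mirror flip.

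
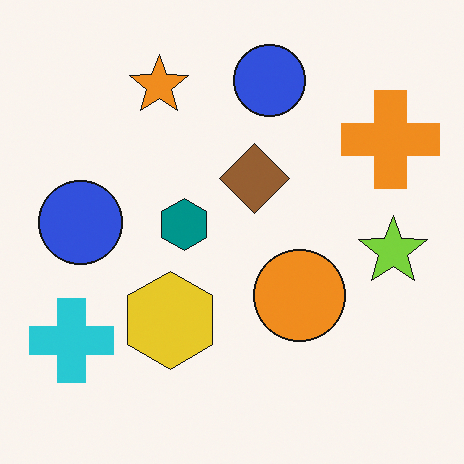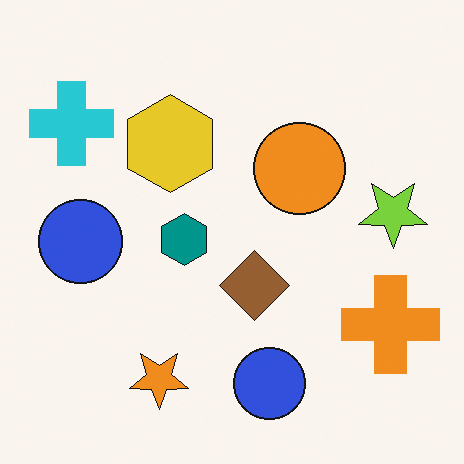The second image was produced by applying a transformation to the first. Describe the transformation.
It was flipped vertically (top ↔ bottom).

The orange star is in the top of the first image and the bottom of the second — shapes on opposite sides of the horizontal midline have swapped in a mirror flip.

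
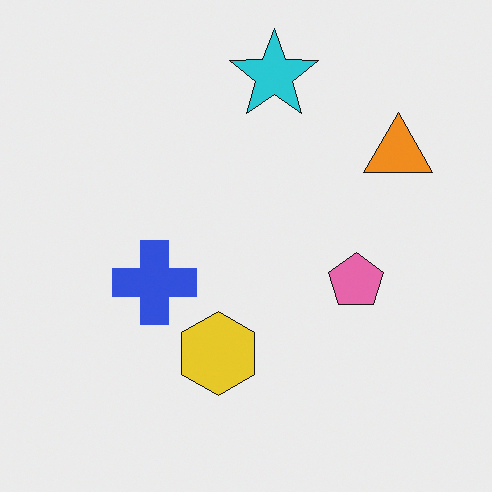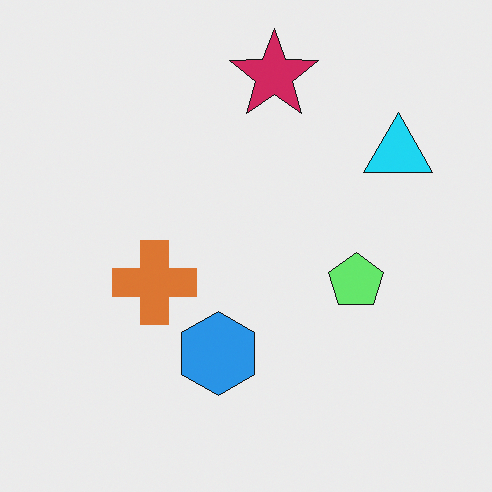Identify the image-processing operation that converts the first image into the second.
This is the original image hue-shifted through roughly half the color wheel.

Every shape's color has rotated by the same amount around the hue wheel — a uniform hue shift.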